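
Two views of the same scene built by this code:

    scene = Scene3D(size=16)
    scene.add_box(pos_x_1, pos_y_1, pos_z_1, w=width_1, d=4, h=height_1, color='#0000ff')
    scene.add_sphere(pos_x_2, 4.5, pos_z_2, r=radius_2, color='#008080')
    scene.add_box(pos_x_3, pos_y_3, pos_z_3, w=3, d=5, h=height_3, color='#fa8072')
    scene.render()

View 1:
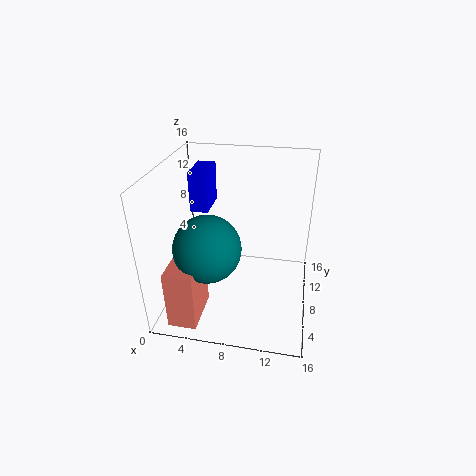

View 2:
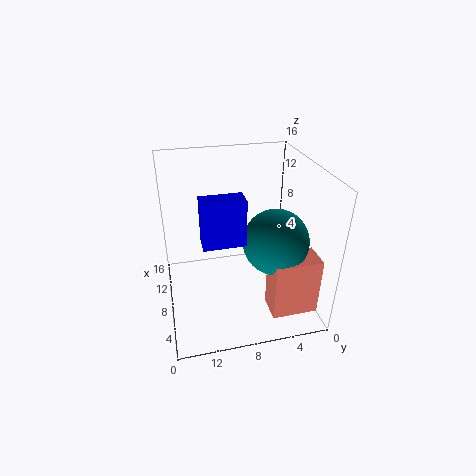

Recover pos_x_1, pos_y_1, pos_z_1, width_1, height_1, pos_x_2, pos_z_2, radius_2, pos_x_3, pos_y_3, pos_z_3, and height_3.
pos_x_1 = 2.5; pos_y_1 = 8.5; pos_z_1 = 10.5; width_1 = 2; height_1 = 4.5; pos_x_2 = 5.5; pos_z_2 = 8.5; radius_2 = 3.5; pos_x_3 = 2; pos_y_3 = 0.5; pos_z_3 = 1; height_3 = 6.5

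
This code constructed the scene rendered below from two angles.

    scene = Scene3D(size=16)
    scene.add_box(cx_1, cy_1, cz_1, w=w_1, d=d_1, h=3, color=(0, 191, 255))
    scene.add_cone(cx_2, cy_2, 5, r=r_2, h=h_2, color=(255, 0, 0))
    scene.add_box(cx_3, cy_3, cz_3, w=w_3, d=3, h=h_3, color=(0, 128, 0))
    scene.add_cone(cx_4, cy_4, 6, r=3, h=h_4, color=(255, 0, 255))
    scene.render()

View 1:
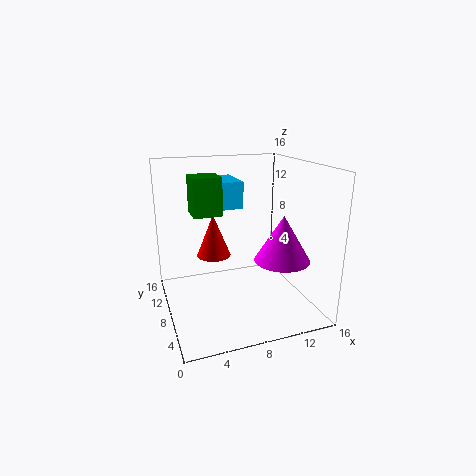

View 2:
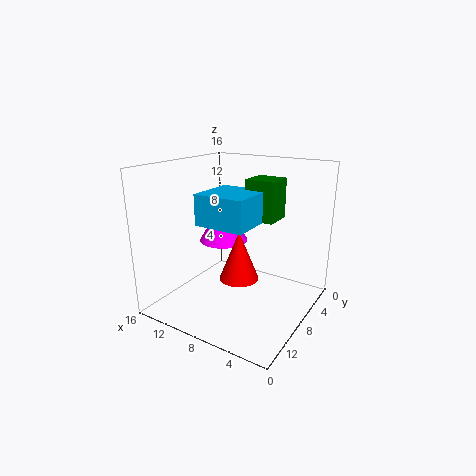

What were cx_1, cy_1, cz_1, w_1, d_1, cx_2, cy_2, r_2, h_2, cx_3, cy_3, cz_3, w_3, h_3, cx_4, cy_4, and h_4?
cx_1 = 4; cy_1 = 9; cz_1 = 11; w_1 = 5; d_1 = 5; cx_2 = 6; cy_2 = 11; r_2 = 2; h_2 = 5; cx_3 = 3; cy_3 = 7; cz_3 = 11; w_3 = 3; h_3 = 4; cx_4 = 12; cy_4 = 5; h_4 = 5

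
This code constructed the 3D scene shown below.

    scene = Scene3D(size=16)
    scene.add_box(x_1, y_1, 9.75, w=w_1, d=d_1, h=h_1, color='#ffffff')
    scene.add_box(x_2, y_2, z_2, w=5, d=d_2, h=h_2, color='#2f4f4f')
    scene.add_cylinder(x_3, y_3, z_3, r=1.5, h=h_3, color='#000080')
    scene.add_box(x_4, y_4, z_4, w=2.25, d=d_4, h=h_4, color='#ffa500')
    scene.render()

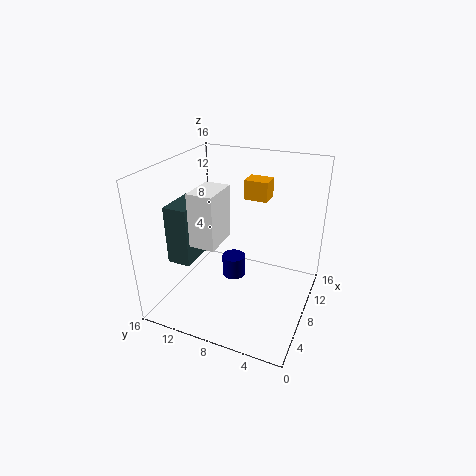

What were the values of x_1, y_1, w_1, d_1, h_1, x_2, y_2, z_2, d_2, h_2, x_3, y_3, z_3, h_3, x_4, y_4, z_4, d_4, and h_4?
x_1 = 1.75
y_1 = 7.75
w_1 = 3.75
d_1 = 2.5
h_1 = 5.25
x_2 = 5
y_2 = 12.75
z_2 = 4.75
d_2 = 2.75
h_2 = 6.75
x_3 = 11.75
y_3 = 10.25
z_3 = 0.25
h_3 = 2.75
x_4 = 10.75
y_4 = 5.75
z_4 = 11.5
d_4 = 2.75
h_4 = 2.25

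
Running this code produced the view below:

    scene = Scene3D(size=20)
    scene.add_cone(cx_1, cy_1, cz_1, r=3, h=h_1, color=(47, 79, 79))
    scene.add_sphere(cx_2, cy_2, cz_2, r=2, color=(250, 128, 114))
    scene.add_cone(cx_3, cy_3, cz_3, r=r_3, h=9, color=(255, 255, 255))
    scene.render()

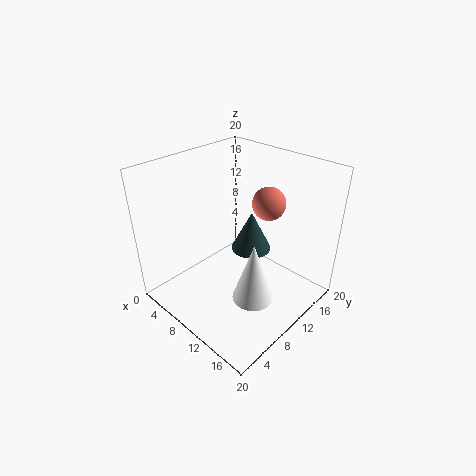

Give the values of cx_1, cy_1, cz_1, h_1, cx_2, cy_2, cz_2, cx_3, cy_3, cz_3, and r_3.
cx_1 = 9, cy_1 = 14, cz_1 = 6, h_1 = 6, cx_2 = 15, cy_2 = 10, cz_2 = 17, cx_3 = 13, cy_3 = 10, cz_3 = 1, r_3 = 3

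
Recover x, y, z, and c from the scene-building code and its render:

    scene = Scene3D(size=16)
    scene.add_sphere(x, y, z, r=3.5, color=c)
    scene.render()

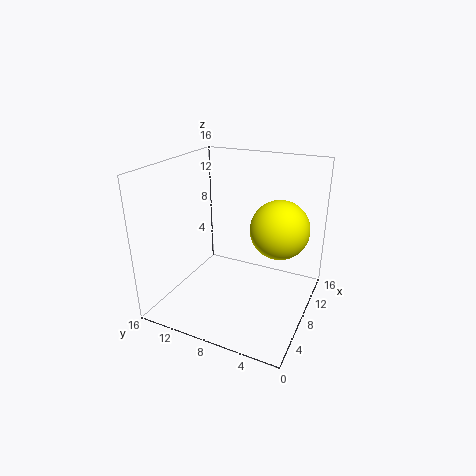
x = 12
y = 4.5
z = 8
c = 'yellow'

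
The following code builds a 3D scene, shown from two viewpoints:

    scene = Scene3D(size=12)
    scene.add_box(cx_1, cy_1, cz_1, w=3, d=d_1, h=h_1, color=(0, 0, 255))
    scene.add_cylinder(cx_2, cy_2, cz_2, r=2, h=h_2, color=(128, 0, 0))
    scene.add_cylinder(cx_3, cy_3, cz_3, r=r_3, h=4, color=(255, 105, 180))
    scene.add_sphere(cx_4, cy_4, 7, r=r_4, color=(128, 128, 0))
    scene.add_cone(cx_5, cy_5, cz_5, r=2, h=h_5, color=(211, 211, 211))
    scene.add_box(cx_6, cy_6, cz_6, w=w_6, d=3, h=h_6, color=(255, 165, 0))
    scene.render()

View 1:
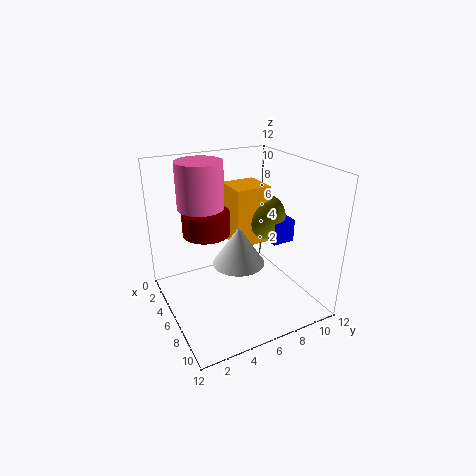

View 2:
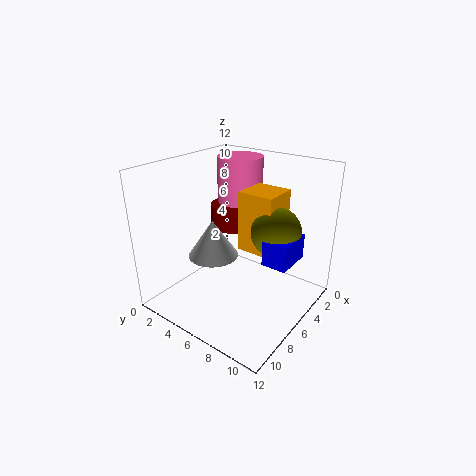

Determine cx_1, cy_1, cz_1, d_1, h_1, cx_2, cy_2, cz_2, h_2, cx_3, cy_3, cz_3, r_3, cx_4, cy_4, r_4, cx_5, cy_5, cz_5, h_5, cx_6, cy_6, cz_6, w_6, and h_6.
cx_1 = 4
cy_1 = 9
cz_1 = 5
d_1 = 2
h_1 = 2
cx_2 = 4
cy_2 = 4
cz_2 = 6
h_2 = 2
cx_3 = 3
cy_3 = 4
cz_3 = 8
r_3 = 2
cx_4 = 5
cy_4 = 9
r_4 = 2
cx_5 = 8
cy_5 = 5
cz_5 = 5
h_5 = 3
cx_6 = 3
cy_6 = 6
cz_6 = 5
w_6 = 3
h_6 = 5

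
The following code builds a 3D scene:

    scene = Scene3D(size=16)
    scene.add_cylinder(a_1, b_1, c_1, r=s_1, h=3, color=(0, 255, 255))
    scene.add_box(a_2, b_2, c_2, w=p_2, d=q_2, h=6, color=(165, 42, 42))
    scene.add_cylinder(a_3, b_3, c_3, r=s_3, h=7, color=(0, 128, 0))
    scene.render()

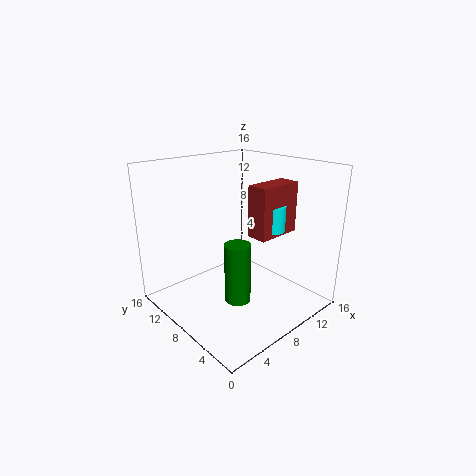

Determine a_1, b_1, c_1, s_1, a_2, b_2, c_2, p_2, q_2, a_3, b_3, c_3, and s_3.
a_1 = 12.5
b_1 = 7
c_1 = 8
s_1 = 1.5
a_2 = 10
b_2 = 6
c_2 = 7.5
p_2 = 5.5
q_2 = 2.5
a_3 = 7.5
b_3 = 7.5
c_3 = 0.5
s_3 = 1.5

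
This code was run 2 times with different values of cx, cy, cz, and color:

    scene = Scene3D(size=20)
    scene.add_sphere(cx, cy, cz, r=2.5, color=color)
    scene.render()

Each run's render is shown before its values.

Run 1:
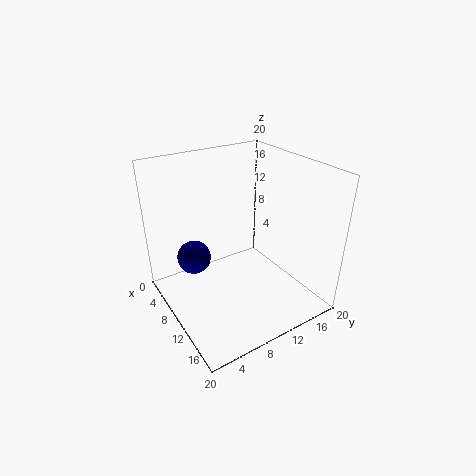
cx = 4.75
cy = 5.5
cz = 5.5
color = 'navy'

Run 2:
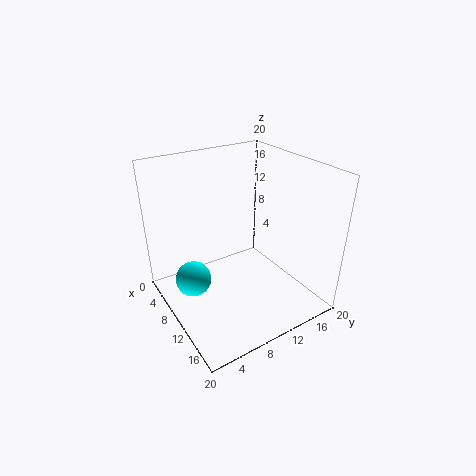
cx = 8
cy = 3.75
cz = 4.25
color = 'cyan'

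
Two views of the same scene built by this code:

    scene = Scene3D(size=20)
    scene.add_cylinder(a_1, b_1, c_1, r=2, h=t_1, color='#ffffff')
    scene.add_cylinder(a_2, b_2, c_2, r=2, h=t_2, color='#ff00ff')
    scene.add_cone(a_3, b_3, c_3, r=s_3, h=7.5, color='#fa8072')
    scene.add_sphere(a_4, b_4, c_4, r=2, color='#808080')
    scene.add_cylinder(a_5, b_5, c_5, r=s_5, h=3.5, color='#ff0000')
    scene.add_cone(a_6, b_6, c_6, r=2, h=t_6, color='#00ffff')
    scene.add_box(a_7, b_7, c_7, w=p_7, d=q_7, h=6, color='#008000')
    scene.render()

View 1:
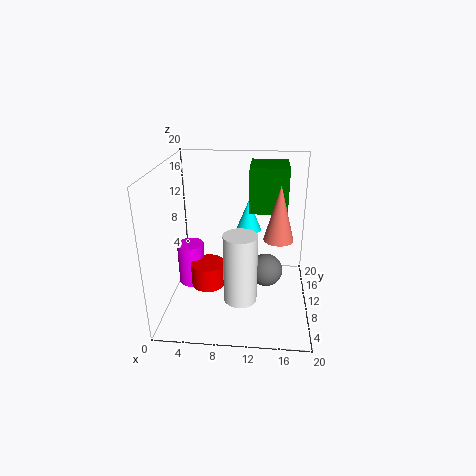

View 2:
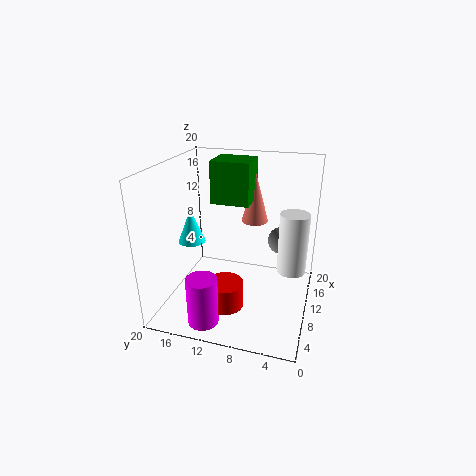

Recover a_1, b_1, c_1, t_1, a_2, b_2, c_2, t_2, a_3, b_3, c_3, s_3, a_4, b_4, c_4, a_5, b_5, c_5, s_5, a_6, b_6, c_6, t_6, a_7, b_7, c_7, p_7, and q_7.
a_1 = 11, b_1 = 2.5, c_1 = 5.5, t_1 = 8.5, a_2 = 2.5, b_2 = 12.5, c_2 = 1, t_2 = 6.5, a_3 = 15.5, b_3 = 9, c_3 = 10.5, s_3 = 2, a_4 = 14, b_4 = 4.5, c_4 = 8.5, a_5 = 5.5, b_5 = 10.5, c_5 = 2, s_5 = 2.5, a_6 = 11, b_6 = 17.5, c_6 = 8, t_6 = 5, a_7 = 11.5, b_7 = 9, c_7 = 14, p_7 = 5, q_7 = 5.5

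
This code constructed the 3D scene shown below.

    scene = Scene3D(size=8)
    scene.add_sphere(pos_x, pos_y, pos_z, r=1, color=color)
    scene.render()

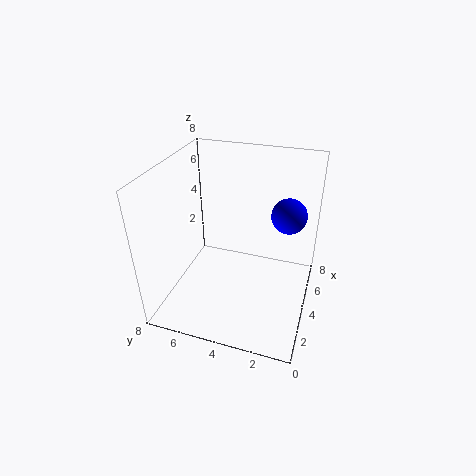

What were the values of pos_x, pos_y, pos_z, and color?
pos_x = 5.5
pos_y = 1.5
pos_z = 5
color = 'blue'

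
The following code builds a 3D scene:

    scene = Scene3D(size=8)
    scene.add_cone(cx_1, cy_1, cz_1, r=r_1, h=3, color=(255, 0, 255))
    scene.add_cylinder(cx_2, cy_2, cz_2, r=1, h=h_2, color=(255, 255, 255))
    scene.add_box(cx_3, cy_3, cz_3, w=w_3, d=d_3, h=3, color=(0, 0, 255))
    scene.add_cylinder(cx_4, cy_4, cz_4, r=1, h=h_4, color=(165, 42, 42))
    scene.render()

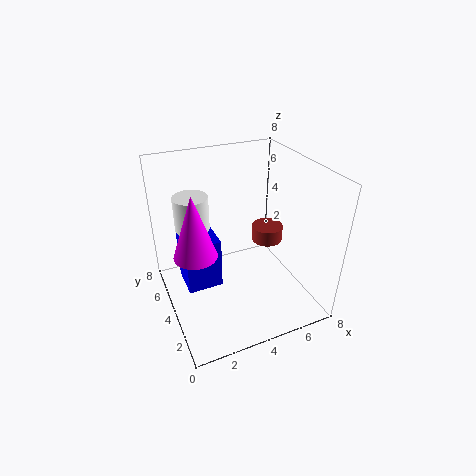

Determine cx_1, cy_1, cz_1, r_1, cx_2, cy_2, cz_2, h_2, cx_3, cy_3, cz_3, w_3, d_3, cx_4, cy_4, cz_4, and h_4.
cx_1 = 1; cy_1 = 2; cz_1 = 5; r_1 = 1; cx_2 = 2; cy_2 = 6; cz_2 = 4; h_2 = 2; cx_3 = 1; cy_3 = 4; cz_3 = 1; w_3 = 2; d_3 = 2; cx_4 = 7; cy_4 = 6; cz_4 = 2; h_4 = 1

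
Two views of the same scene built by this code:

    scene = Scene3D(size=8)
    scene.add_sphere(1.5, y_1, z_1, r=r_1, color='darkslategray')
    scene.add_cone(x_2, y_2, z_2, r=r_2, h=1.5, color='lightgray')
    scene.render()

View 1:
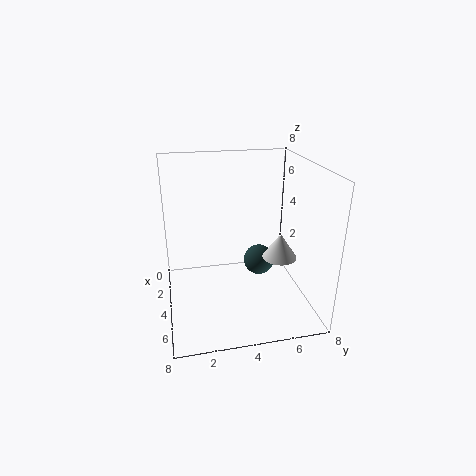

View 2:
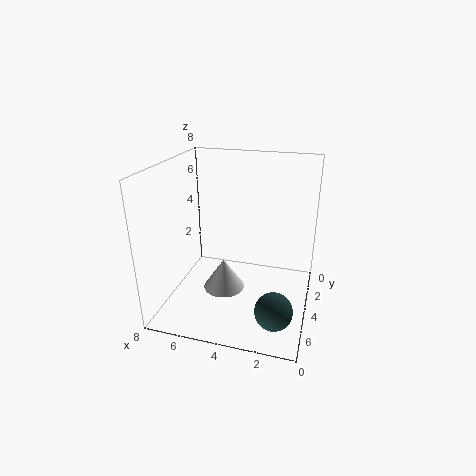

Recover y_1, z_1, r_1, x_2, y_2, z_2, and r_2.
y_1 = 6
z_1 = 1
r_1 = 1
x_2 = 4
y_2 = 6.5
z_2 = 2.5
r_2 = 1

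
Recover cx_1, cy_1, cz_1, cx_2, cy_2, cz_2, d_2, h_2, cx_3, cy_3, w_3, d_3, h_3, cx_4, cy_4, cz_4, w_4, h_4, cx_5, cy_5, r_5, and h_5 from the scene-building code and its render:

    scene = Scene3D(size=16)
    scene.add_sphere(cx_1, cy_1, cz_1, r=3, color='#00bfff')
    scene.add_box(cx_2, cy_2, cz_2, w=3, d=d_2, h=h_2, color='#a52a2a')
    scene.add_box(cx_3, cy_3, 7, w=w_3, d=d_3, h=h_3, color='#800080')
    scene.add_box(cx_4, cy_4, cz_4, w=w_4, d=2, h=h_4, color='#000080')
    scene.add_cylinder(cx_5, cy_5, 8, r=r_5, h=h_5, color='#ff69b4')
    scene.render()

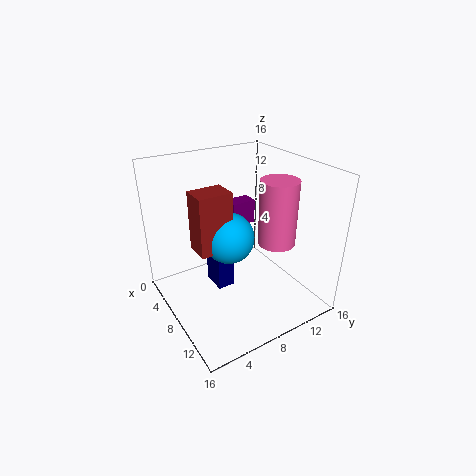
cx_1 = 6, cy_1 = 8, cz_1 = 7, cx_2 = 4, cy_2 = 4, cz_2 = 6, d_2 = 4, h_2 = 7, cx_3 = 2, cy_3 = 10, w_3 = 2, d_3 = 3, h_3 = 3, cx_4 = 4, cy_4 = 6, cz_4 = 1, w_4 = 3, h_4 = 5, cx_5 = 11, cy_5 = 11, r_5 = 2, h_5 = 7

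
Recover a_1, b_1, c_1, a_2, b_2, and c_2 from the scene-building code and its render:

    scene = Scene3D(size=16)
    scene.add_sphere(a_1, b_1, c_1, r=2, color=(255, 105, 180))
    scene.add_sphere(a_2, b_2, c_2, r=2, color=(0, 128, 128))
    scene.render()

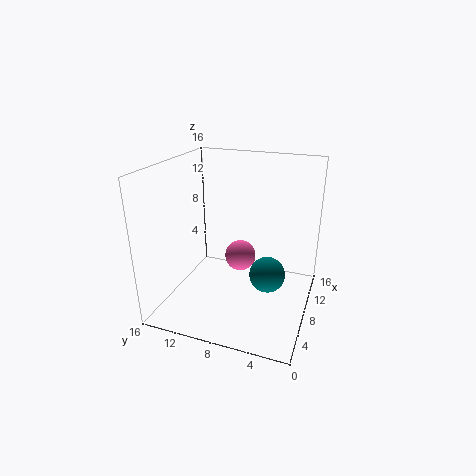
a_1 = 13
b_1 = 9.5
c_1 = 3
a_2 = 8
b_2 = 4.5
c_2 = 4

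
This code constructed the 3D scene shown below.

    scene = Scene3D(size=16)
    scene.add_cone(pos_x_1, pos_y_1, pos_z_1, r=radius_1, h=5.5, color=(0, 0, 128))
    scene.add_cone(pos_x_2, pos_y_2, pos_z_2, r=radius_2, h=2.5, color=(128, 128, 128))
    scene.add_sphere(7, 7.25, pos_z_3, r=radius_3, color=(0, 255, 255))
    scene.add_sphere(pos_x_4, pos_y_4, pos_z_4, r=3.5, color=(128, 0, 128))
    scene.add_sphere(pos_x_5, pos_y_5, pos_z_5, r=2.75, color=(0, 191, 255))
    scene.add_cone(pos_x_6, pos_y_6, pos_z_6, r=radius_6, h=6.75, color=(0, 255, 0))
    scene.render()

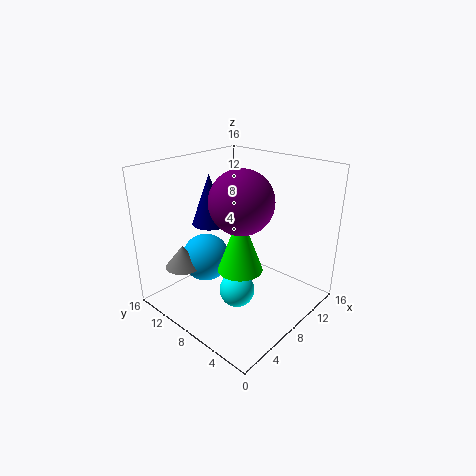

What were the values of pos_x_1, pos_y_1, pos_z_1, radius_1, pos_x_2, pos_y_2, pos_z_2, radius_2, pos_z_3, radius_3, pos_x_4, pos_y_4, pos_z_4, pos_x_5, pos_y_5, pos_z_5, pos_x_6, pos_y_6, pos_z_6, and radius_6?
pos_x_1 = 6.5; pos_y_1 = 10.75; pos_z_1 = 9.5; radius_1 = 2; pos_x_2 = 3.5; pos_y_2 = 12.25; pos_z_2 = 4.75; radius_2 = 2; pos_z_3 = 2; radius_3 = 2; pos_x_4 = 8; pos_y_4 = 7.5; pos_z_4 = 12.25; pos_x_5 = 6.25; pos_y_5 = 11.5; pos_z_5 = 5; pos_x_6 = 7.25; pos_y_6 = 7; pos_z_6 = 4.75; radius_6 = 2.5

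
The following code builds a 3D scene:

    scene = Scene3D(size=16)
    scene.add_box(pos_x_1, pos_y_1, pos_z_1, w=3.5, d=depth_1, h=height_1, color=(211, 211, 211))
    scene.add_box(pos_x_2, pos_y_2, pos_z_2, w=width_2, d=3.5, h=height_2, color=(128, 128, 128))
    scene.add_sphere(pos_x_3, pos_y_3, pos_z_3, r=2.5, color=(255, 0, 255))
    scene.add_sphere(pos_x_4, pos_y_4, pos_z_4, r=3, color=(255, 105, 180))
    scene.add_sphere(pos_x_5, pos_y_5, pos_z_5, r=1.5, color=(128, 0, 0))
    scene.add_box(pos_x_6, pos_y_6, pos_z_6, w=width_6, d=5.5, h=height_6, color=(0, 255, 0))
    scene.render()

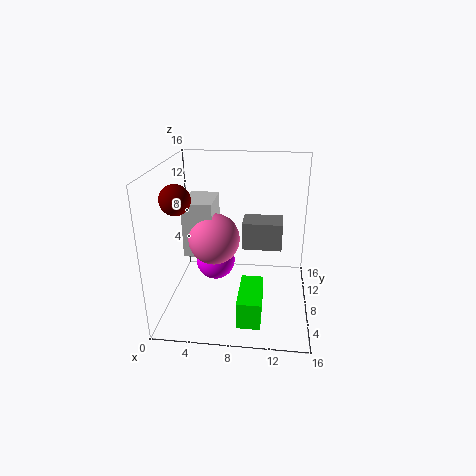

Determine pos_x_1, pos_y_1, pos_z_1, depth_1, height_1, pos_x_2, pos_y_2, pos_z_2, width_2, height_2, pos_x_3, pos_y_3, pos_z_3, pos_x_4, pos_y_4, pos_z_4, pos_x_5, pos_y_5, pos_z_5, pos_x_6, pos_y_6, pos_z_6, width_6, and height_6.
pos_x_1 = 1.5
pos_y_1 = 8.5
pos_z_1 = 5
depth_1 = 5
height_1 = 6.5
pos_x_2 = 8
pos_y_2 = 12
pos_z_2 = 4.5
width_2 = 5
height_2 = 3.5
pos_x_3 = 4.5
pos_y_3 = 12.5
pos_z_3 = 2.5
pos_x_4 = 5
pos_y_4 = 9.5
pos_z_4 = 7
pos_x_5 = 2.5
pos_y_5 = 4
pos_z_5 = 13.5
pos_x_6 = 8.5
pos_y_6 = 2
pos_z_6 = 0.5
width_6 = 2.5
height_6 = 3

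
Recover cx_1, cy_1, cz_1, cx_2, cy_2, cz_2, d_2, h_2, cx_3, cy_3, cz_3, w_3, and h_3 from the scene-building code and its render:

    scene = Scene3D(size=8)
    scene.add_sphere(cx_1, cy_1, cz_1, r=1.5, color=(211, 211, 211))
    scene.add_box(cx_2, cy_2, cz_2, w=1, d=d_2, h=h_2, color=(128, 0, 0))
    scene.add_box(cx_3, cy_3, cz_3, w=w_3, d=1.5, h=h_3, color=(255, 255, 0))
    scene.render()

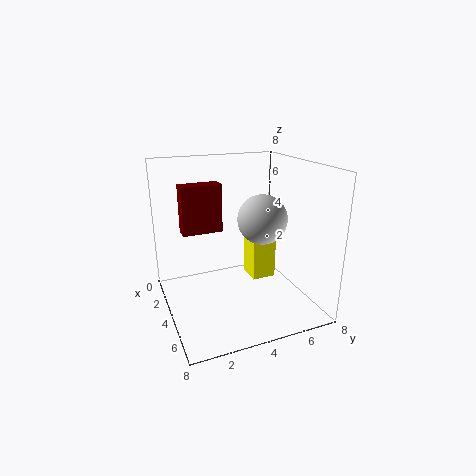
cx_1 = 3, cy_1 = 6, cz_1 = 4.5, cx_2 = 0.5, cy_2 = 1.5, cz_2 = 3.5, d_2 = 2.5, h_2 = 3, cx_3 = 1.5, cy_3 = 5.5, cz_3 = 0.5, w_3 = 1.5, h_3 = 3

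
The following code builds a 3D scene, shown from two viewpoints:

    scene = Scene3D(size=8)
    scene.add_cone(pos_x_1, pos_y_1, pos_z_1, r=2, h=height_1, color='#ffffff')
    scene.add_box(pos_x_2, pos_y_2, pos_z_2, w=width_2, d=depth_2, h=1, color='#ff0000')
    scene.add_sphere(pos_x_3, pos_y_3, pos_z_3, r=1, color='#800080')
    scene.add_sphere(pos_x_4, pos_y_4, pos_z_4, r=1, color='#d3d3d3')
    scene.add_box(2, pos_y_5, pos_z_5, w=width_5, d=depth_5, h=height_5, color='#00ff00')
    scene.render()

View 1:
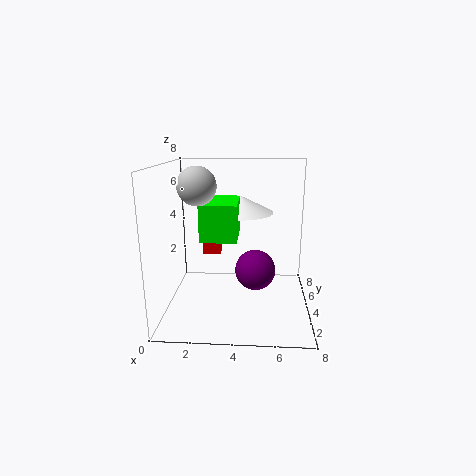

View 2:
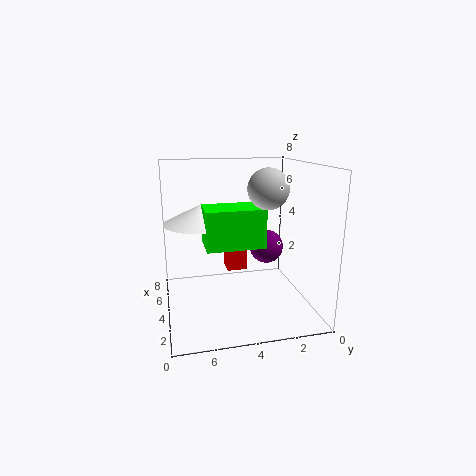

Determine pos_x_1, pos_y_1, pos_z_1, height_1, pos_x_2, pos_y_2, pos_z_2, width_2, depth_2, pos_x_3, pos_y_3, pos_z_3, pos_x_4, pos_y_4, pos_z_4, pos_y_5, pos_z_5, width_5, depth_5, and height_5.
pos_x_1 = 4; pos_y_1 = 6; pos_z_1 = 5; height_1 = 1; pos_x_2 = 2; pos_y_2 = 4; pos_z_2 = 3; width_2 = 1; depth_2 = 1; pos_x_3 = 5; pos_y_3 = 2; pos_z_3 = 3; pos_x_4 = 2; pos_y_4 = 3; pos_z_4 = 7; pos_y_5 = 3; pos_z_5 = 4; width_5 = 2; depth_5 = 3; height_5 = 2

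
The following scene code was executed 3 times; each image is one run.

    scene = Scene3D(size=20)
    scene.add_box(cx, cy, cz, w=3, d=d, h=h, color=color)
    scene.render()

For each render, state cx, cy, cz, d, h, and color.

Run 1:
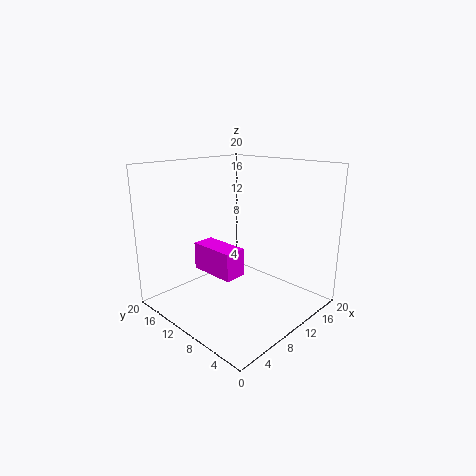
cx = 5.5, cy = 7.5, cz = 5.75, d = 6.5, h = 3.75, color = 'magenta'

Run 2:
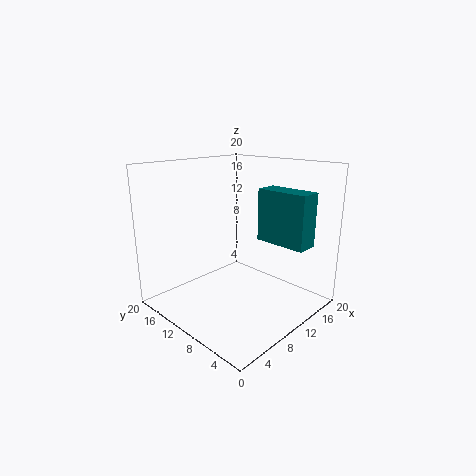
cx = 11.5, cy = 0.75, cz = 10, d = 7, h = 7, color = 'teal'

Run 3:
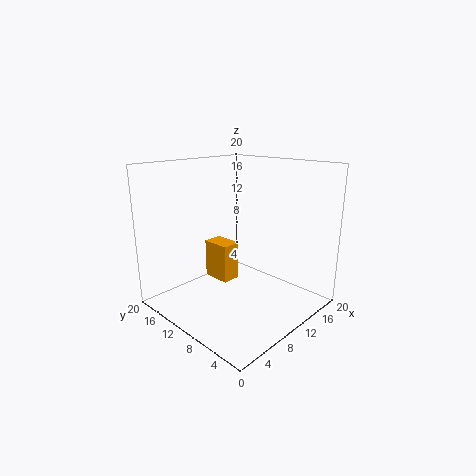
cx = 11, cy = 13.75, cz = 1.25, d = 4.5, h = 6, color = 'orange'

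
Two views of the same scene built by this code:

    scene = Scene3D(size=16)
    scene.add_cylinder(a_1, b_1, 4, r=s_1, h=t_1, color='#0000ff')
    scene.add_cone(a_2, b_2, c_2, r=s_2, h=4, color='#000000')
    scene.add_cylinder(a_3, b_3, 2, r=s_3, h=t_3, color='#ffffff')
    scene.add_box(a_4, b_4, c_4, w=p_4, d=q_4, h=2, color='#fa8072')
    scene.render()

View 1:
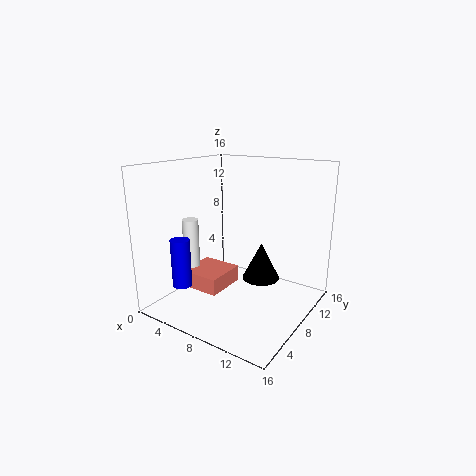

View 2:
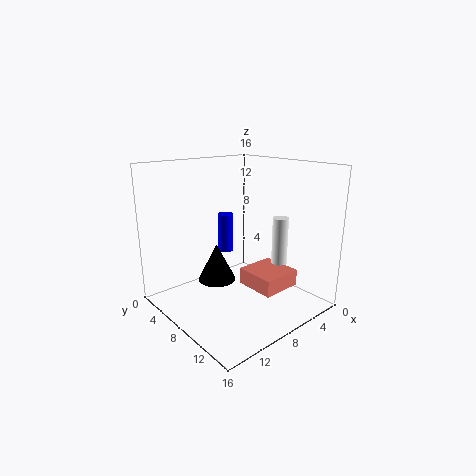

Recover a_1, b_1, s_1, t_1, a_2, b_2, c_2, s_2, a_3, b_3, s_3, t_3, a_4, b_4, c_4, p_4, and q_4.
a_1 = 5
b_1 = 2
s_1 = 1
t_1 = 5
a_2 = 11
b_2 = 8
c_2 = 4
s_2 = 2
a_3 = 1
b_3 = 8
s_3 = 1
t_3 = 7
a_4 = 1
b_4 = 6
c_4 = 1
p_4 = 5
q_4 = 5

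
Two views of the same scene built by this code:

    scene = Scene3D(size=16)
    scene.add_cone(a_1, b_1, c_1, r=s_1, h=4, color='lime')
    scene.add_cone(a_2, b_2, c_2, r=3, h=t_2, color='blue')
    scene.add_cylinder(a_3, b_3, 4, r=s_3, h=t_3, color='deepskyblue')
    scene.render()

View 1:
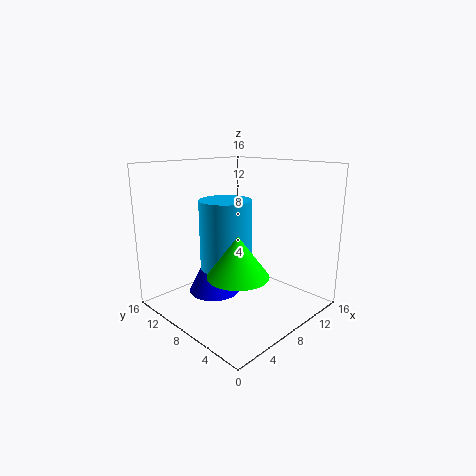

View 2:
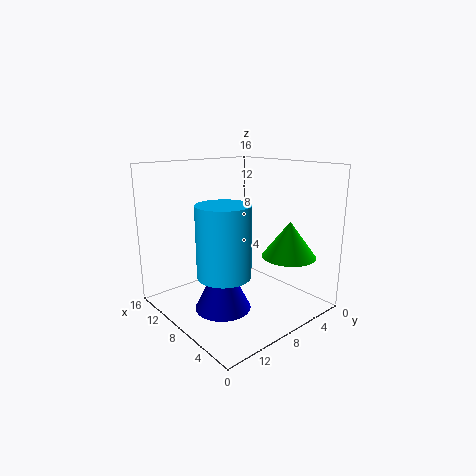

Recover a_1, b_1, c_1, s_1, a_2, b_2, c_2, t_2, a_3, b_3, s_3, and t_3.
a_1 = 4; b_1 = 4; c_1 = 6; s_1 = 3; a_2 = 7; b_2 = 11; c_2 = 1; t_2 = 6; a_3 = 8; b_3 = 10; s_3 = 3; t_3 = 8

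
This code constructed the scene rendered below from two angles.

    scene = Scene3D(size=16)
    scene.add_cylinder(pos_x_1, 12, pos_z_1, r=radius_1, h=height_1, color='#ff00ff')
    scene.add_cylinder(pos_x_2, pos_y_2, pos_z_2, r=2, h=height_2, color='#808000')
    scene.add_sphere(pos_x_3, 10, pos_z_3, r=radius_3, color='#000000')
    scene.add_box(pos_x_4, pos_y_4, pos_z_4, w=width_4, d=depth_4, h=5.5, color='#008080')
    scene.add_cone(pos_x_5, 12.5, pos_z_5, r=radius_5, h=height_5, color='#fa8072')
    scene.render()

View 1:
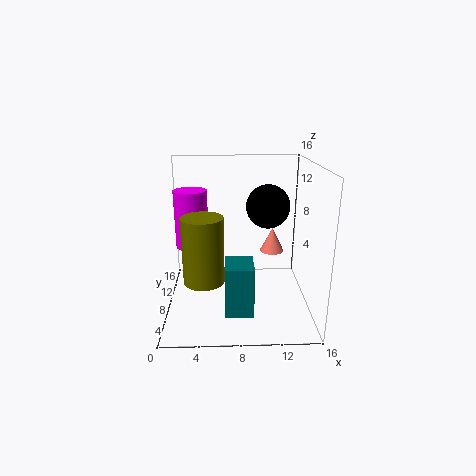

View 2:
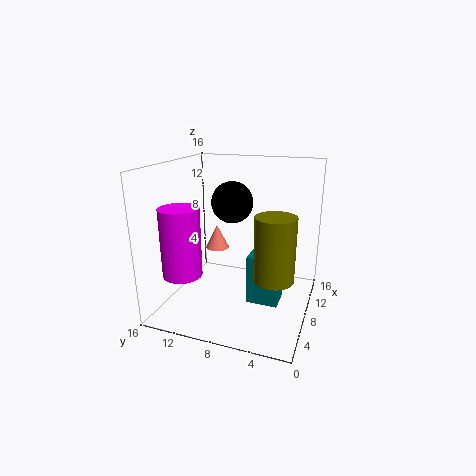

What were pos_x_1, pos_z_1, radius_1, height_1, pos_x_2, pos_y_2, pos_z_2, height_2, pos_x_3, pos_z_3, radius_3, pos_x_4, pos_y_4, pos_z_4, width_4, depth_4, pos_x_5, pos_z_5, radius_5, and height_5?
pos_x_1 = 2.5
pos_z_1 = 5.5
radius_1 = 2
height_1 = 7
pos_x_2 = 4.5
pos_y_2 = 3
pos_z_2 = 5.5
height_2 = 6.5
pos_x_3 = 11.5
pos_z_3 = 11
radius_3 = 2.5
pos_x_4 = 6.5
pos_y_4 = 3
pos_z_4 = 1
width_4 = 3
depth_4 = 3.5
pos_x_5 = 12.5
pos_z_5 = 4.5
radius_5 = 1.5
height_5 = 3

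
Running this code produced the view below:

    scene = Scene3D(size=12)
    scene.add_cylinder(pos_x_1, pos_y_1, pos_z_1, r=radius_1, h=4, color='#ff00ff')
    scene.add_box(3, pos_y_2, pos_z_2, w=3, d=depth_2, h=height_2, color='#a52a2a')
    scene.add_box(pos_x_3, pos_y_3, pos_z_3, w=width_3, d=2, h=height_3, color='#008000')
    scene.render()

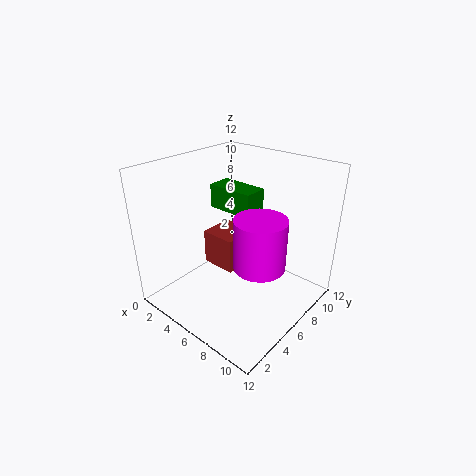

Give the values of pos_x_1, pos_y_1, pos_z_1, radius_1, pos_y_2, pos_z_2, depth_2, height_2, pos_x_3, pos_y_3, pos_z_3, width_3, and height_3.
pos_x_1 = 9; pos_y_1 = 5; pos_z_1 = 5; radius_1 = 2; pos_y_2 = 5; pos_z_2 = 3; depth_2 = 3; height_2 = 3; pos_x_3 = 3; pos_y_3 = 6; pos_z_3 = 8; width_3 = 4; height_3 = 2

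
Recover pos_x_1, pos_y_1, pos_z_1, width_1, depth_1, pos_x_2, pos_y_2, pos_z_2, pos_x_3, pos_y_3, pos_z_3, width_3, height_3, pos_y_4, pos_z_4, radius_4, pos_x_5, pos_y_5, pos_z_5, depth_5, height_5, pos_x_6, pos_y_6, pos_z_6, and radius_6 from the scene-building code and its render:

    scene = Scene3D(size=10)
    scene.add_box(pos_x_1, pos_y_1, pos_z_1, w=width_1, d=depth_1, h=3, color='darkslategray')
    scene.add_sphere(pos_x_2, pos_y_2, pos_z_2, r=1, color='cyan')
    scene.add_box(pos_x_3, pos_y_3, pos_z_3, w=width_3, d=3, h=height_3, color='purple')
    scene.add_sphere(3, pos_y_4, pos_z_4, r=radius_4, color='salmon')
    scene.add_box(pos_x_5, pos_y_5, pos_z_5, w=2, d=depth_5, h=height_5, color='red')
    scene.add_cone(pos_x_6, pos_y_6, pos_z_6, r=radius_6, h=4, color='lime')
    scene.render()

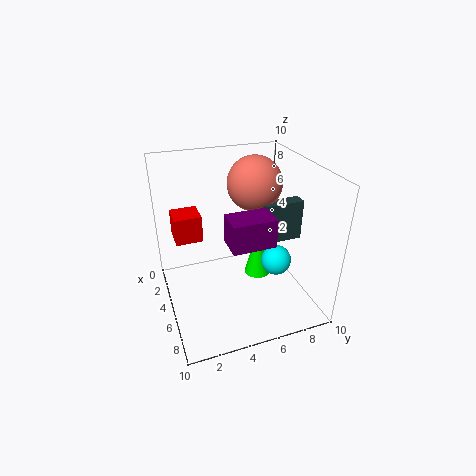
pos_x_1 = 4, pos_y_1 = 7, pos_z_1 = 4, width_1 = 1, depth_1 = 3, pos_x_2 = 7, pos_y_2 = 7, pos_z_2 = 4, pos_x_3 = 5, pos_y_3 = 4, pos_z_3 = 5, width_3 = 2, height_3 = 2, pos_y_4 = 7, pos_z_4 = 8, radius_4 = 2, pos_x_5 = 1, pos_y_5 = 1, pos_z_5 = 4, depth_5 = 2, height_5 = 2, pos_x_6 = 4, pos_y_6 = 7, pos_z_6 = 1, radius_6 = 1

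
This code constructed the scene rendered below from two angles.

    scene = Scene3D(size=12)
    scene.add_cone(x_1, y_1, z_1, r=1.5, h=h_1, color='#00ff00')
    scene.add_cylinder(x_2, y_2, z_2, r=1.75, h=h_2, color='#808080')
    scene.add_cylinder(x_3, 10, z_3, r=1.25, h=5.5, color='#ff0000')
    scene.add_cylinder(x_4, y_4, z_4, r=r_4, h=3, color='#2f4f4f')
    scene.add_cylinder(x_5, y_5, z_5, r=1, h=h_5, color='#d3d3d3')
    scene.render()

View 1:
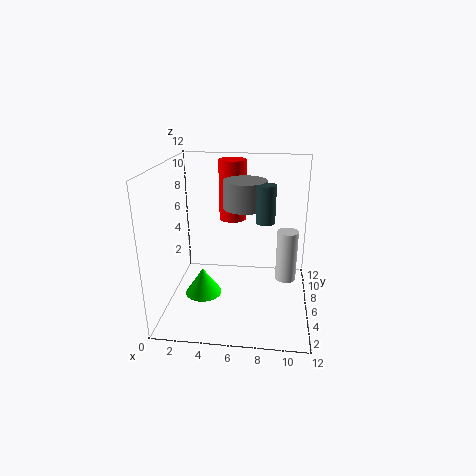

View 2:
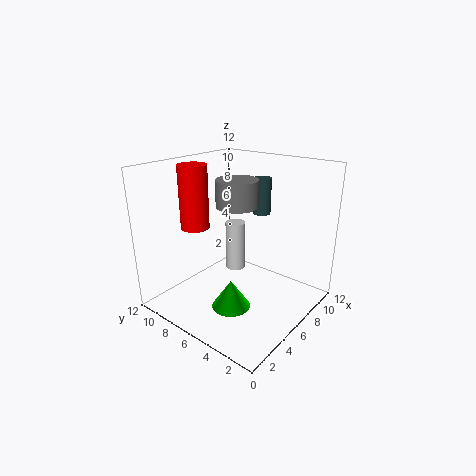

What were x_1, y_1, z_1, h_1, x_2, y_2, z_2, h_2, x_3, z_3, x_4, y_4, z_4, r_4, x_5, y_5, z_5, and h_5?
x_1 = 3.25; y_1 = 4.5; z_1 = 1.5; h_1 = 2.25; x_2 = 6.5; y_2 = 6.5; z_2 = 8.5; h_2 = 2.25; x_3 = 5; z_3 = 6.25; x_4 = 8.25; y_4 = 5.25; z_4 = 7.75; r_4 = 0.75; x_5 = 10.25; y_5 = 9.75; z_5 = 0.25; h_5 = 5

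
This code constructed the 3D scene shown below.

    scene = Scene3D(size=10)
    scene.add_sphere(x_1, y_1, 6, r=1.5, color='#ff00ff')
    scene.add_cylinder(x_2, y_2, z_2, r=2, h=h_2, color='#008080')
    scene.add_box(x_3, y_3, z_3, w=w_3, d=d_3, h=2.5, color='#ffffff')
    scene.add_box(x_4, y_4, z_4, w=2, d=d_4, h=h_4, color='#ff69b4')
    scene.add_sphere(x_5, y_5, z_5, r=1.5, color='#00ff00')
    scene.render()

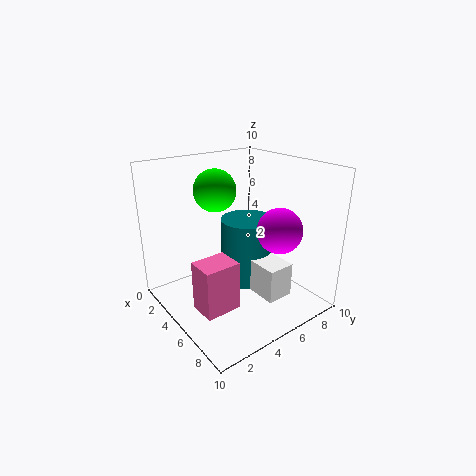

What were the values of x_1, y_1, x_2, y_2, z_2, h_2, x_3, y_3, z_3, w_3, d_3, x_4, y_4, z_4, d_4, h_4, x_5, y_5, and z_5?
x_1 = 7.5
y_1 = 6.5
x_2 = 3.5
y_2 = 7
z_2 = 0.5
h_2 = 5
x_3 = 4.5
y_3 = 6
z_3 = 0.5
w_3 = 3
d_3 = 2
x_4 = 4.5
y_4 = 1.5
z_4 = 0.5
d_4 = 2.5
h_4 = 3.5
x_5 = 3
y_5 = 4.5
z_5 = 8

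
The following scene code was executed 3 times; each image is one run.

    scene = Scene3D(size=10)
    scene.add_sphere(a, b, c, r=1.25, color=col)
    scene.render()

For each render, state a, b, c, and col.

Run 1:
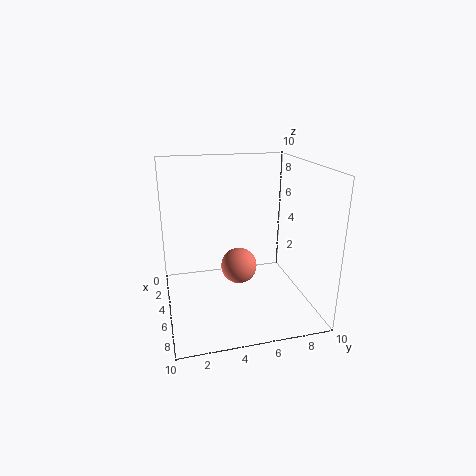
a = 5.25; b = 5; c = 3; col = 'salmon'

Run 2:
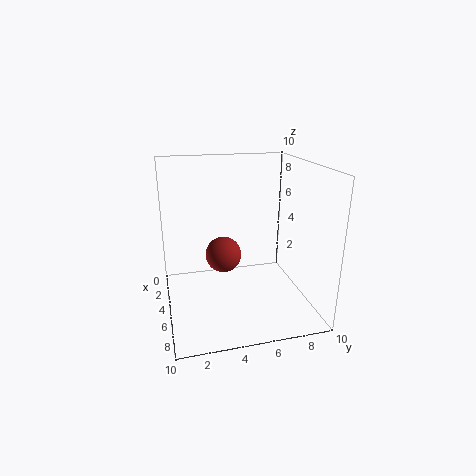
a = 4.75; b = 4; c = 3.75; col = 'brown'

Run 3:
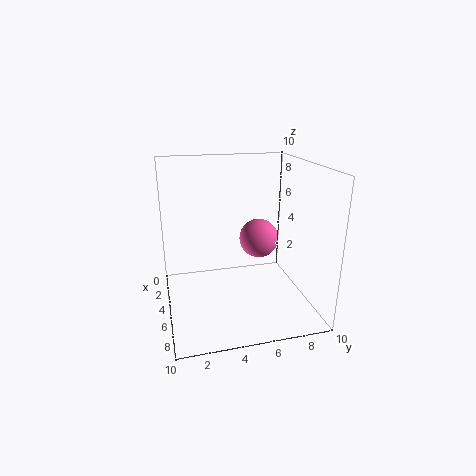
a = 6.5; b = 6; c = 5.5; col = 'hotpink'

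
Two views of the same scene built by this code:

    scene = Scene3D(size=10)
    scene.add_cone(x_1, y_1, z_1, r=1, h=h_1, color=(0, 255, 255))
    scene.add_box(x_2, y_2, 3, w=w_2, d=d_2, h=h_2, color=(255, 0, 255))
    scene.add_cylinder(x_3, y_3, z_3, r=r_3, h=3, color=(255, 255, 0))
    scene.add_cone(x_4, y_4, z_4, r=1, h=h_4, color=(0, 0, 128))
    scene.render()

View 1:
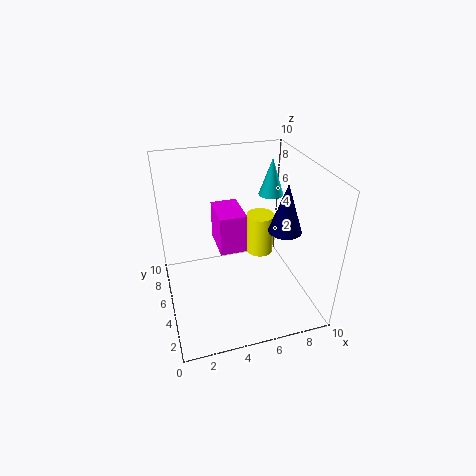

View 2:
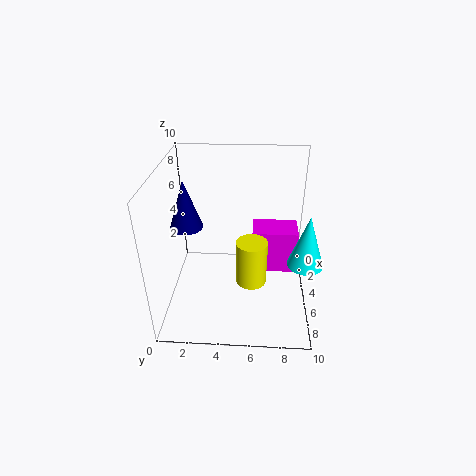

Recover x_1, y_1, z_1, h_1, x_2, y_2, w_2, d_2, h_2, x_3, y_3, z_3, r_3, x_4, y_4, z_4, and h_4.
x_1 = 9, y_1 = 9, z_1 = 6, h_1 = 3, x_2 = 4, y_2 = 6, w_2 = 2, d_2 = 3, h_2 = 3, x_3 = 7, y_3 = 6, z_3 = 3, r_3 = 1, x_4 = 7, y_4 = 2, z_4 = 7, h_4 = 3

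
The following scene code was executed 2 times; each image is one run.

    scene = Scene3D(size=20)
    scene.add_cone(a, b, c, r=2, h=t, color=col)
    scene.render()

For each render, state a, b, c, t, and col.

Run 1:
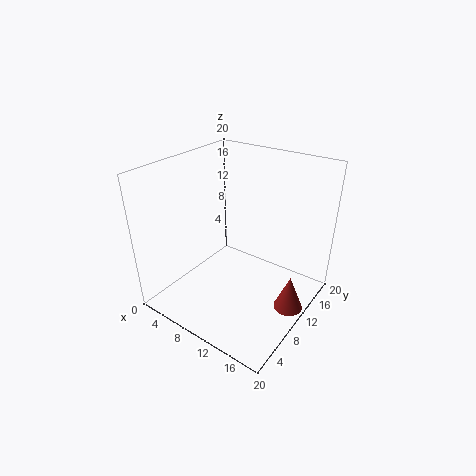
a = 18
b = 11
c = 1
t = 5
col = 'brown'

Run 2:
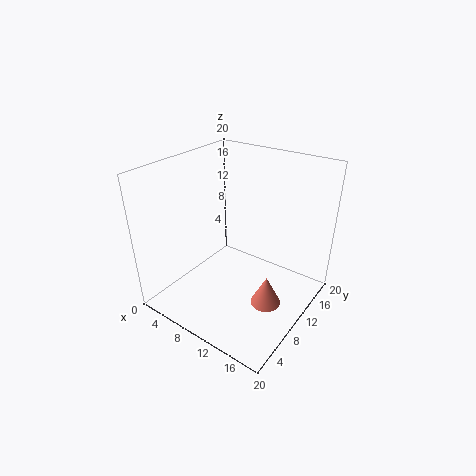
a = 16
b = 8
c = 3
t = 4
col = 'salmon'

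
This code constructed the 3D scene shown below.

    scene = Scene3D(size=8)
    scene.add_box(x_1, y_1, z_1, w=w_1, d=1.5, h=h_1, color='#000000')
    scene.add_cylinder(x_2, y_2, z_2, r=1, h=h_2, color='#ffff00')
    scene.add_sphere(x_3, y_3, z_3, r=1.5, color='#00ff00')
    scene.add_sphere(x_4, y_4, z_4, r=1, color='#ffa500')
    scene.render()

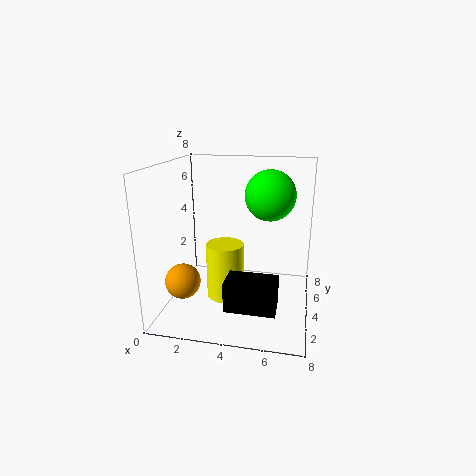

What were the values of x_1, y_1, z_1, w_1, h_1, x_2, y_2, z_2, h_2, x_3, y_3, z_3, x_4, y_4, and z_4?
x_1 = 4, y_1 = 0.5, z_1 = 1.5, w_1 = 2.5, h_1 = 1.5, x_2 = 3.5, y_2 = 3, z_2 = 1, h_2 = 3, x_3 = 5.5, y_3 = 6, z_3 = 6, x_4 = 1, y_4 = 3, z_4 = 1.5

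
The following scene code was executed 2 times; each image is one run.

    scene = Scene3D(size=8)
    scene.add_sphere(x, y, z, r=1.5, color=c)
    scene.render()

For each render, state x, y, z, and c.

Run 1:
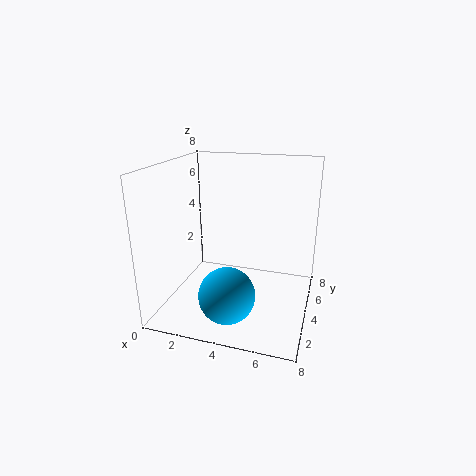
x = 4; y = 2; z = 1.5; c = 'deepskyblue'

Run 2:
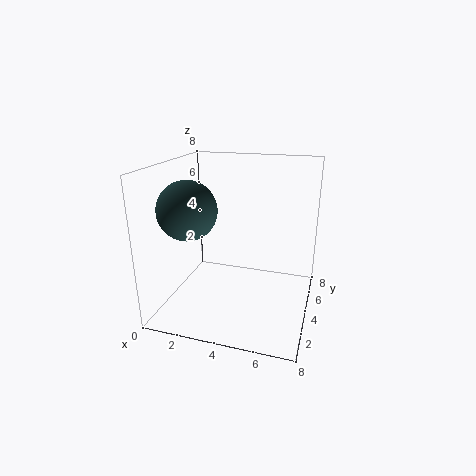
x = 2; y = 2; z = 6; c = 'darkslategray'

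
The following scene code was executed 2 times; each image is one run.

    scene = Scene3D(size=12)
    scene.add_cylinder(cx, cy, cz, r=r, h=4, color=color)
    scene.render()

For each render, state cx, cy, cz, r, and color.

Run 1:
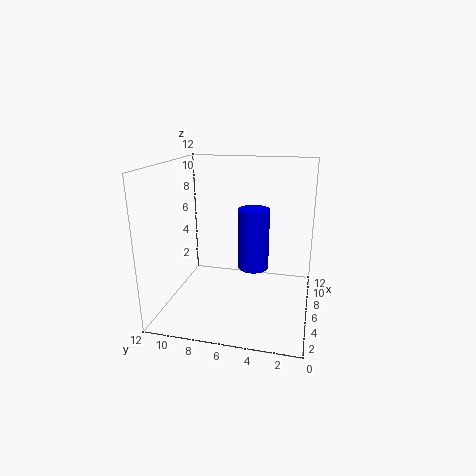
cx = 1, cy = 3.75, cz = 6, r = 1, color = 'blue'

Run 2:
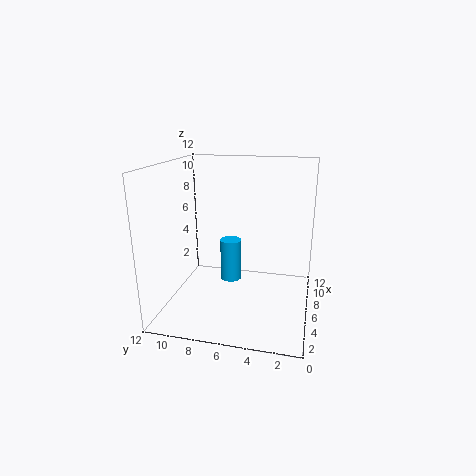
cx = 9.25, cy = 7.5, cz = 0.5, r = 1, color = 'deepskyblue'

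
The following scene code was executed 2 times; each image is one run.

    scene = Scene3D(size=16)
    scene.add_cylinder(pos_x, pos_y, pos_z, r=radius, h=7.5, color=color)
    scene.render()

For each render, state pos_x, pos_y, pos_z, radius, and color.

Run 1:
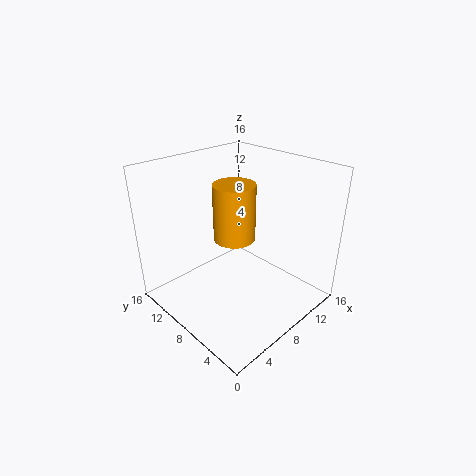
pos_x = 12, pos_y = 12.75, pos_z = 4.5, radius = 2.75, color = 'orange'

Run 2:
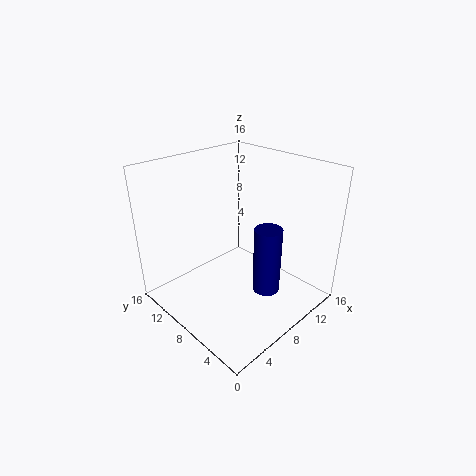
pos_x = 9, pos_y = 4.5, pos_z = 2.5, radius = 1.5, color = 'navy'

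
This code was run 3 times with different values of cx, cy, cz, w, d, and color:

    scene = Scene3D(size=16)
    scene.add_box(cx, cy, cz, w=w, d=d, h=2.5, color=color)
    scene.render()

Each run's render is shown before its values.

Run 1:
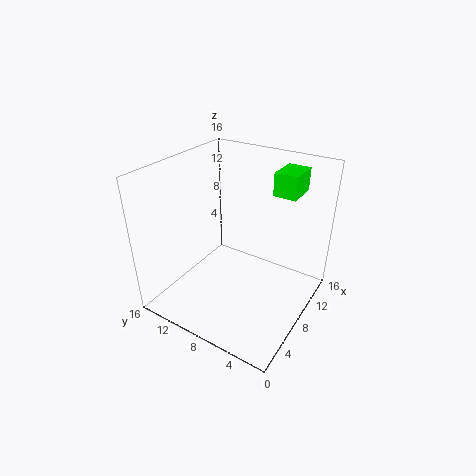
cx = 10
cy = 2.5
cz = 13
w = 3.5
d = 2.5
color = 'lime'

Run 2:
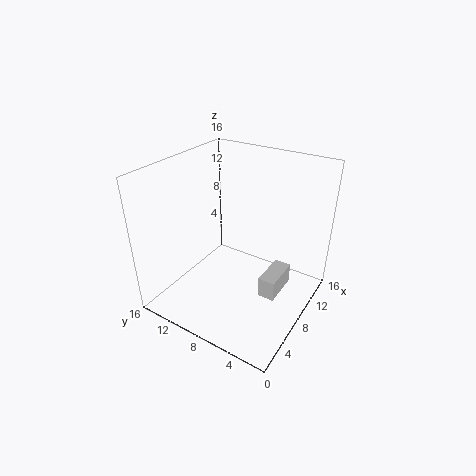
cx = 8.5
cy = 3.5
cz = 0.5
w = 4.5
d = 2
color = 'lightgray'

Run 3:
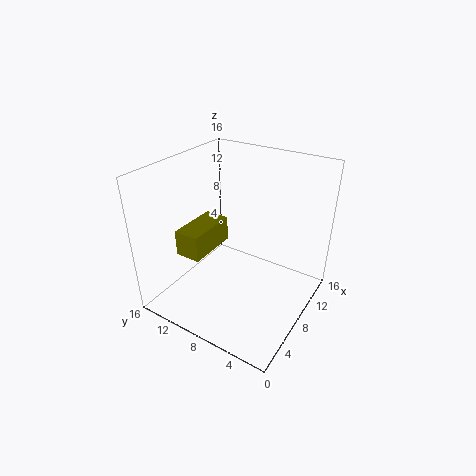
cx = 1
cy = 8
cz = 9
w = 5
d = 2.5
color = 'olive'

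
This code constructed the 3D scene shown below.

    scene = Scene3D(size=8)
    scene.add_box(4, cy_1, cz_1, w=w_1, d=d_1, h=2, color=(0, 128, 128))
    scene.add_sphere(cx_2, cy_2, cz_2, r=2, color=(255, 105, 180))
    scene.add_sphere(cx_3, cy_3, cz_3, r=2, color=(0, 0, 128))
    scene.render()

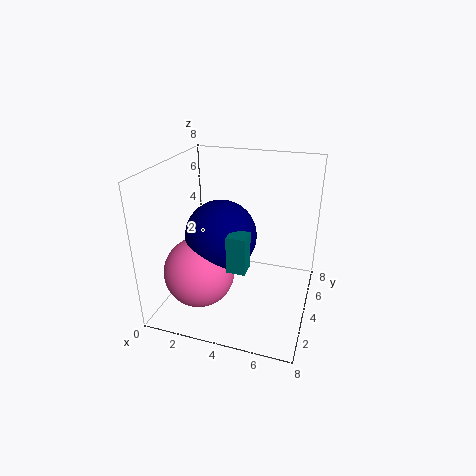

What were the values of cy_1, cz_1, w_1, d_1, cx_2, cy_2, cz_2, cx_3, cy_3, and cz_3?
cy_1 = 2
cz_1 = 3
w_1 = 1
d_1 = 1
cx_2 = 2
cy_2 = 3
cz_2 = 2
cx_3 = 3
cy_3 = 4
cz_3 = 4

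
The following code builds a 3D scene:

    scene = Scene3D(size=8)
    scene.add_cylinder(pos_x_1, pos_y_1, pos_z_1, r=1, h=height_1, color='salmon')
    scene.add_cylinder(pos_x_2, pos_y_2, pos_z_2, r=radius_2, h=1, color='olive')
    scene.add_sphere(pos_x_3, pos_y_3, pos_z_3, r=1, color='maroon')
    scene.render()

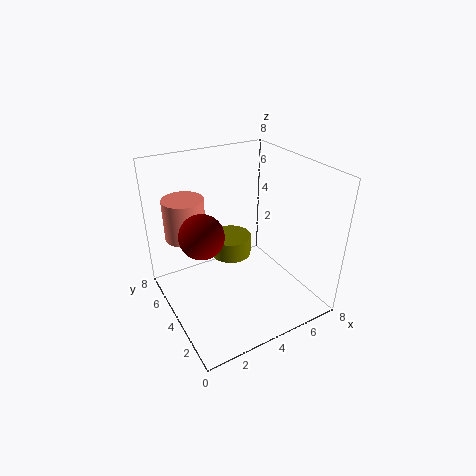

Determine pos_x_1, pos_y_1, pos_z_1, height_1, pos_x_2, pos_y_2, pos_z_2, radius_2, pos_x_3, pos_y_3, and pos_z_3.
pos_x_1 = 1; pos_y_1 = 4; pos_z_1 = 5; height_1 = 2; pos_x_2 = 3; pos_y_2 = 3; pos_z_2 = 4; radius_2 = 1; pos_x_3 = 1; pos_y_3 = 2; pos_z_3 = 6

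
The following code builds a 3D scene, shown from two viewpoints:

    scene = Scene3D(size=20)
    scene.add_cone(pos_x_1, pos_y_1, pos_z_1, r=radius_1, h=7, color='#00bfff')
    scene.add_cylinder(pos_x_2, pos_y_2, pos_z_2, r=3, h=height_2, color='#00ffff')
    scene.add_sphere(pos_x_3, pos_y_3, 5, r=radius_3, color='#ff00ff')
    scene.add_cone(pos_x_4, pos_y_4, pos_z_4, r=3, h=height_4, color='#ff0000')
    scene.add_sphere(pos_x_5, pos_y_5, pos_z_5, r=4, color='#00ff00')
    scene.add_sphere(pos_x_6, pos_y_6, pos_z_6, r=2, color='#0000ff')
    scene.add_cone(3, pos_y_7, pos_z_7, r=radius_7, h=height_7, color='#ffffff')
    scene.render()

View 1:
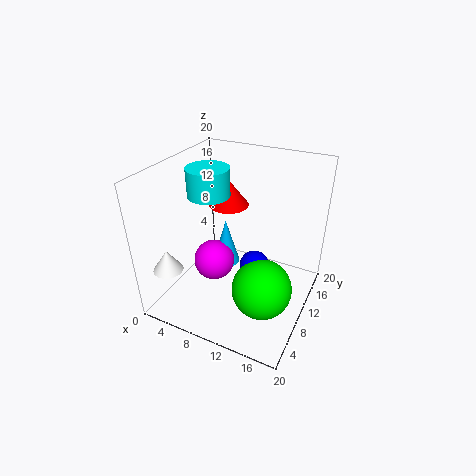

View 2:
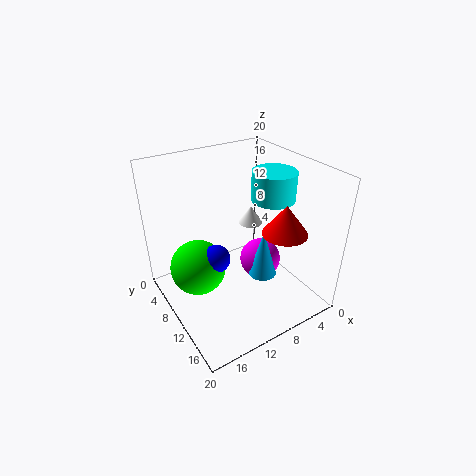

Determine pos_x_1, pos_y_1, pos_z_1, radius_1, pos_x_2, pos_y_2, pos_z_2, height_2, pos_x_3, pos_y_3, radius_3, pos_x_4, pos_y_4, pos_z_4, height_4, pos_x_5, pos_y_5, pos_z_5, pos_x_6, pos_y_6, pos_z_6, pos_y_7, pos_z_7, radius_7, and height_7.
pos_x_1 = 7, pos_y_1 = 12, pos_z_1 = 4, radius_1 = 2, pos_x_2 = 5, pos_y_2 = 11, pos_z_2 = 15, height_2 = 4, pos_x_3 = 6, pos_y_3 = 10, radius_3 = 3, pos_x_4 = 6, pos_y_4 = 15, pos_z_4 = 12, height_4 = 4, pos_x_5 = 15, pos_y_5 = 7, pos_z_5 = 5, pos_x_6 = 13, pos_y_6 = 9, pos_z_6 = 7, pos_y_7 = 3, pos_z_7 = 7, radius_7 = 2, height_7 = 3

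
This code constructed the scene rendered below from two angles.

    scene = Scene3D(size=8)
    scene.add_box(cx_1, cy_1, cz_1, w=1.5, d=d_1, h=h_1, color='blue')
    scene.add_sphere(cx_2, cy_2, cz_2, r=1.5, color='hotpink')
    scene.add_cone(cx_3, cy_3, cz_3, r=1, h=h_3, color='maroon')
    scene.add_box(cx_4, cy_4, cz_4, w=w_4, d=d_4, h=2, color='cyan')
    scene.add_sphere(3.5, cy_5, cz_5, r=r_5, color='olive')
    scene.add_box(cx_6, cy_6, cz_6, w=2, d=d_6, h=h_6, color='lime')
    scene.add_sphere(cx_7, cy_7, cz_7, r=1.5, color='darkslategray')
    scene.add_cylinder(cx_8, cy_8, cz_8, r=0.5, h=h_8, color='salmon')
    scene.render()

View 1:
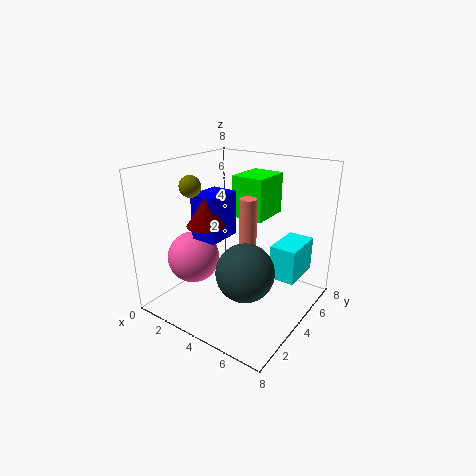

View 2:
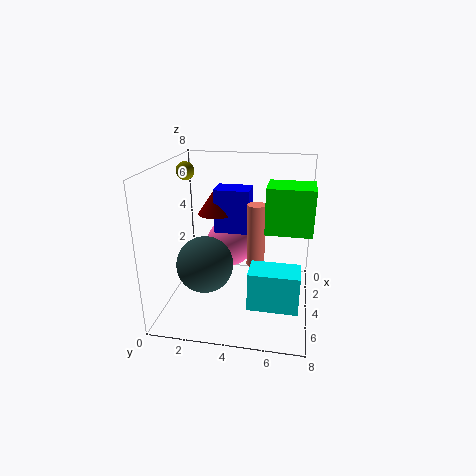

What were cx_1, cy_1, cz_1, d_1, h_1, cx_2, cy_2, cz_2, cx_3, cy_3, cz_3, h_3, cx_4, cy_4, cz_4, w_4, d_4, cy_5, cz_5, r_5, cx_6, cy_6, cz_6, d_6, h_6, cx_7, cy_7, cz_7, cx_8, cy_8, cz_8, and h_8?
cx_1 = 2; cy_1 = 2.5; cz_1 = 4; d_1 = 2; h_1 = 2.5; cx_2 = 1.5; cy_2 = 3; cz_2 = 2.5; cx_3 = 3; cy_3 = 2.5; cz_3 = 5; h_3 = 1.5; cx_4 = 5.5; cy_4 = 5; cz_4 = 1.5; w_4 = 1.5; d_4 = 2.5; cy_5 = 1; cz_5 = 7.5; r_5 = 0.5; cx_6 = 2.5; cy_6 = 5.5; cz_6 = 4.5; d_6 = 2.5; h_6 = 2.5; cx_7 = 5.5; cy_7 = 2.5; cz_7 = 3; cx_8 = 4; cy_8 = 5; cz_8 = 2.5; h_8 = 3.5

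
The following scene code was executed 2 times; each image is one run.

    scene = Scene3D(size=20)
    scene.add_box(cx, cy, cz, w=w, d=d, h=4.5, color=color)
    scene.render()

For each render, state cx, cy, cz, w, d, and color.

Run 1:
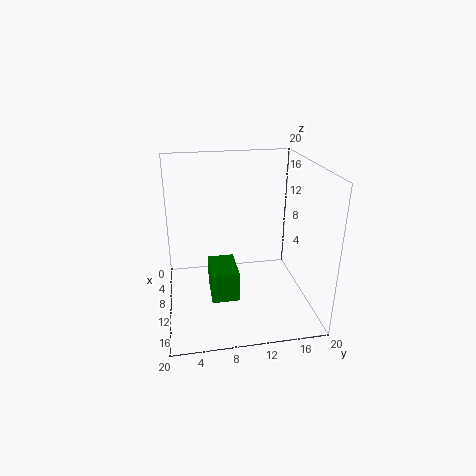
cx = 5.5; cy = 6; cz = 0.5; w = 6; d = 4; color = 'green'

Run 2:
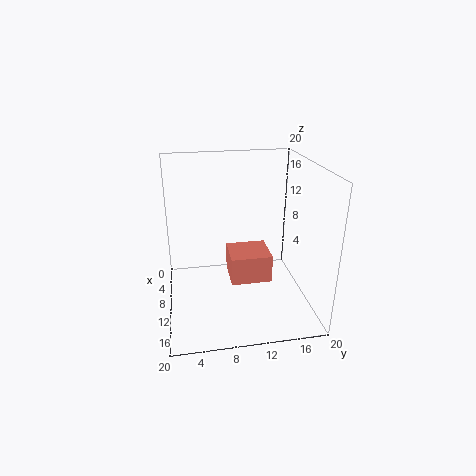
cx = 1.5; cy = 9.5; cz = 0.5; w = 6; d = 6.5; color = 'salmon'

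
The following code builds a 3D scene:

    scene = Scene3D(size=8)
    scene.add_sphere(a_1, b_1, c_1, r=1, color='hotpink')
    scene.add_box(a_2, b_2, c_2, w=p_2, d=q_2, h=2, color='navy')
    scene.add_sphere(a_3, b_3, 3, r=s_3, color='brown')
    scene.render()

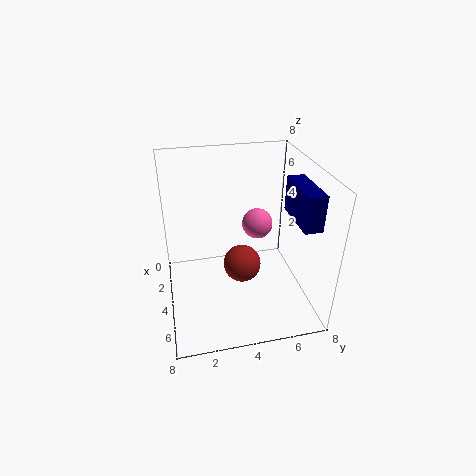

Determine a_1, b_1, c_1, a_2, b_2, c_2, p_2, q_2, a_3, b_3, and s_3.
a_1 = 1
b_1 = 6
c_1 = 3
a_2 = 3
b_2 = 7
c_2 = 5
p_2 = 3
q_2 = 1
a_3 = 5
b_3 = 4
s_3 = 1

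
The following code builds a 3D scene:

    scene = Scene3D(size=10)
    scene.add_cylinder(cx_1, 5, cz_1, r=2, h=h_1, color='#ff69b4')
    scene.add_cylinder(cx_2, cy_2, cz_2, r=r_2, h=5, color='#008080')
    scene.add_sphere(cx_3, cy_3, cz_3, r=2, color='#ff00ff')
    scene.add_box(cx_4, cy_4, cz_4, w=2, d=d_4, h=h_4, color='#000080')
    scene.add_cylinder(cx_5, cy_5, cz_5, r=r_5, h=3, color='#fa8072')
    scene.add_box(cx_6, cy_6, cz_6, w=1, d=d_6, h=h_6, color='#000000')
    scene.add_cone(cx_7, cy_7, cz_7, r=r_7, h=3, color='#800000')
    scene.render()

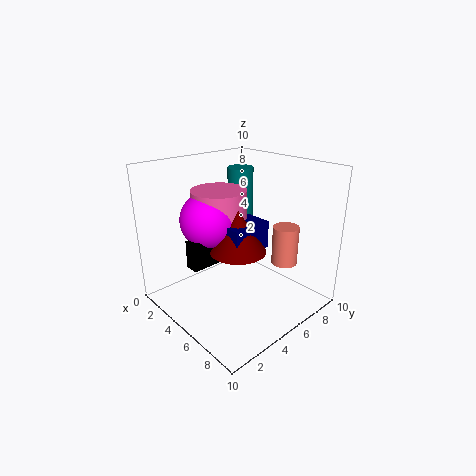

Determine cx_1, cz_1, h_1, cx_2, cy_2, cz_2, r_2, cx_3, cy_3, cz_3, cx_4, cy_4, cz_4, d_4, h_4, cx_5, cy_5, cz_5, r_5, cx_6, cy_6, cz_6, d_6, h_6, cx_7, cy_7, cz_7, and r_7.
cx_1 = 3, cz_1 = 5, h_1 = 3, cx_2 = 2, cy_2 = 8, cz_2 = 4, r_2 = 1, cx_3 = 3, cy_3 = 4, cz_3 = 6, cx_4 = 4, cy_4 = 4, cz_4 = 4, d_4 = 3, h_4 = 2, cx_5 = 6, cy_5 = 9, cz_5 = 2, r_5 = 1, cx_6 = 3, cy_6 = 2, cz_6 = 3, d_6 = 3, h_6 = 2, cx_7 = 5, cy_7 = 5, cz_7 = 4, r_7 = 2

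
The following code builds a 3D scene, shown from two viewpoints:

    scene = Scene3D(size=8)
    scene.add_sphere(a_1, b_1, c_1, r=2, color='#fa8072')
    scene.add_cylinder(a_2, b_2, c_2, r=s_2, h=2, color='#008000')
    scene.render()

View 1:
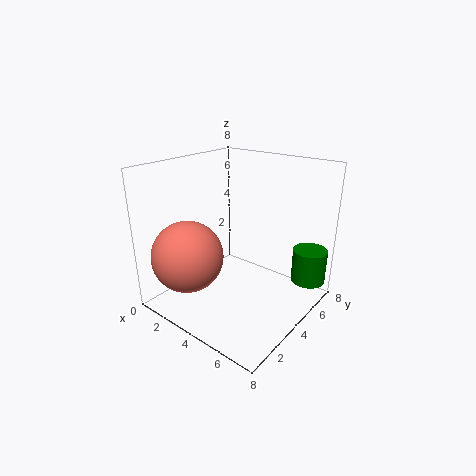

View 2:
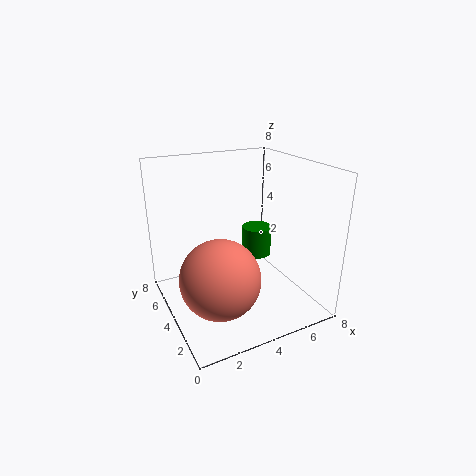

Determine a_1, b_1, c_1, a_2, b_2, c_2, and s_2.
a_1 = 2, b_1 = 2, c_1 = 3, a_2 = 7, b_2 = 7, c_2 = 1, s_2 = 1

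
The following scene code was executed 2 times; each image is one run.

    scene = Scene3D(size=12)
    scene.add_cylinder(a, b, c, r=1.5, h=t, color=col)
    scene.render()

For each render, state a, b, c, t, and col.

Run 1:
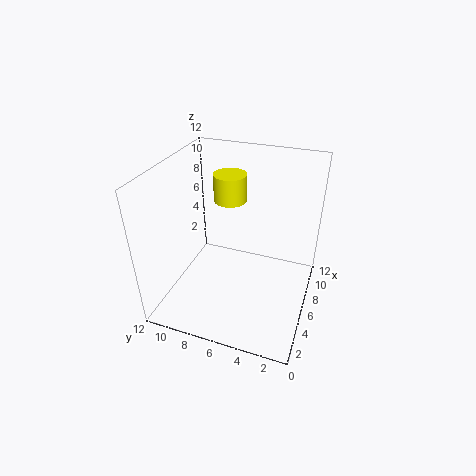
a = 9.5; b = 8; c = 7.5; t = 2.5; col = 'yellow'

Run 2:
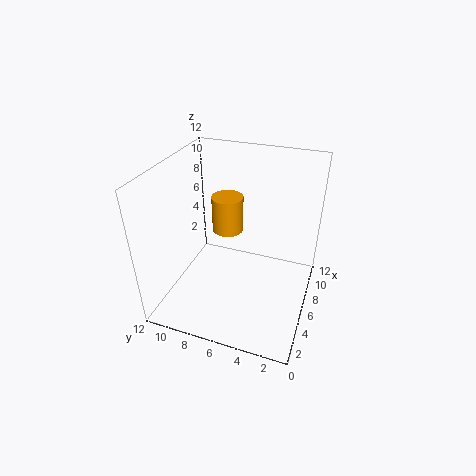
a = 10; b = 8.5; c = 4; t = 3.5; col = 'orange'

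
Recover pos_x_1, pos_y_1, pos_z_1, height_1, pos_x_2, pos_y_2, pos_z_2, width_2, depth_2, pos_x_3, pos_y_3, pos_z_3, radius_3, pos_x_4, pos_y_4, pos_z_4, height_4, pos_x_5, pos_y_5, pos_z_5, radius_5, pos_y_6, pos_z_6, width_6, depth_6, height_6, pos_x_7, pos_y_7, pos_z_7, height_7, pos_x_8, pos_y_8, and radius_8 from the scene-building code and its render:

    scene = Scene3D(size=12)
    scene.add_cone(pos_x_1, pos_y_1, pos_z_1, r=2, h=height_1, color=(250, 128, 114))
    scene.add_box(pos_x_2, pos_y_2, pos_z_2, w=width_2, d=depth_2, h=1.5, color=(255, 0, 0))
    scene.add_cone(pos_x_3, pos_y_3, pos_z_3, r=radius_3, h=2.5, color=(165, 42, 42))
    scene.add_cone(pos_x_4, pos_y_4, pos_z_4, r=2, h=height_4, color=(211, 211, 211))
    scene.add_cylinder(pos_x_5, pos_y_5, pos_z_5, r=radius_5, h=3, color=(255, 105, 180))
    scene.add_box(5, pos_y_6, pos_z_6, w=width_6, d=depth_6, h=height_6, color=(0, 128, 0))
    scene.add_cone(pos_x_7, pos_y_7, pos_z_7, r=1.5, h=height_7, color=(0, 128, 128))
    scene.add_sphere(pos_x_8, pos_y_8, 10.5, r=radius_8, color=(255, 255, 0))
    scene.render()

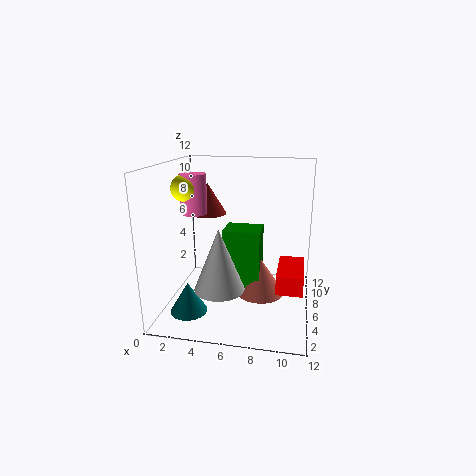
pos_x_1 = 8; pos_y_1 = 5.5; pos_z_1 = 1.5; height_1 = 3; pos_x_2 = 9.5; pos_y_2 = 2.5; pos_z_2 = 3; width_2 = 2; depth_2 = 4; pos_x_3 = 3.5; pos_y_3 = 6; pos_z_3 = 8; radius_3 = 1.5; pos_x_4 = 5; pos_y_4 = 3.5; pos_z_4 = 2.5; height_4 = 5; pos_x_5 = 3; pos_y_5 = 4; pos_z_5 = 8.5; radius_5 = 1; pos_y_6 = 4.5; pos_z_6 = 2; width_6 = 3; depth_6 = 2.5; height_6 = 5; pos_x_7 = 2.5; pos_y_7 = 3; pos_z_7 = 0.5; height_7 = 2.5; pos_x_8 = 2.5; pos_y_8 = 3.5; radius_8 = 1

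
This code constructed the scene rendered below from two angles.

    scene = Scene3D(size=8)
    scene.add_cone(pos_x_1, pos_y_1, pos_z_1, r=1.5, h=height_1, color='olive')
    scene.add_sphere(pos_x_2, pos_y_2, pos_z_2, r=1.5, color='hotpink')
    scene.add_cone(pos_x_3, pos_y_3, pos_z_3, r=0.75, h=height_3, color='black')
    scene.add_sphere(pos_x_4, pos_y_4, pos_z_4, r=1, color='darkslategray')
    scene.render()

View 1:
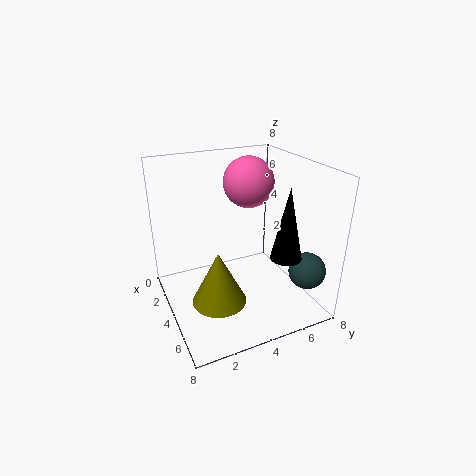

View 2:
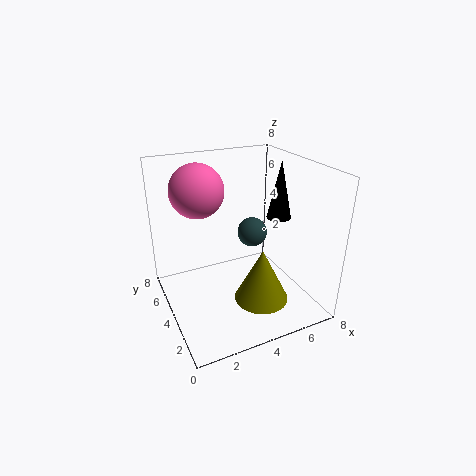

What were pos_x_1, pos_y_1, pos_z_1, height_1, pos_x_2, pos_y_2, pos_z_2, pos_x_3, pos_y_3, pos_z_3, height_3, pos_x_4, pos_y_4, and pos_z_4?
pos_x_1 = 4.75, pos_y_1 = 2.5, pos_z_1 = 0.75, height_1 = 3, pos_x_2 = 2.25, pos_y_2 = 5.5, pos_z_2 = 6.5, pos_x_3 = 7.25, pos_y_3 = 5, pos_z_3 = 4.25, height_3 = 3.5, pos_x_4 = 6.5, pos_y_4 = 7, pos_z_4 = 2.5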